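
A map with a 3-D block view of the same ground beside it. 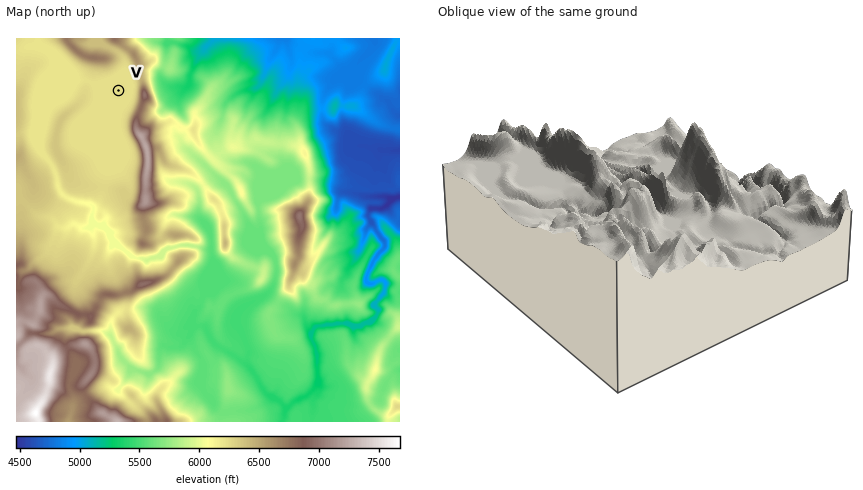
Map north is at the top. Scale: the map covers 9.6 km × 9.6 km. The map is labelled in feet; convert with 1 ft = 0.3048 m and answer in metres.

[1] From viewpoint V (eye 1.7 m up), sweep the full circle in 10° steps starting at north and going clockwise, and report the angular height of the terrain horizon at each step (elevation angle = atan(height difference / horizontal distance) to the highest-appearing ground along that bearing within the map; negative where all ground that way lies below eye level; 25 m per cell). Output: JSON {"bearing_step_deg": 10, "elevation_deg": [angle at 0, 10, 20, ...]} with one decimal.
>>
{"bearing_step_deg": 10, "elevation_deg": [6.6, 5.6, 6.9, 7.5, 7.2, 6.7, 6.5, 7.9, 12.5, 17.7, 19.1, 16.6, 14.6, 13.7, 13.2, 13.6, 10.6, 4.4, 2.2, 2.1, 3.0, 2.1, 0.9, 1.1, 1.2, 1.1, 1.0, 0.9, 0.4, 0.1, 0.7, 4.7, 8.3, 9.3, 8.8, 6.1]}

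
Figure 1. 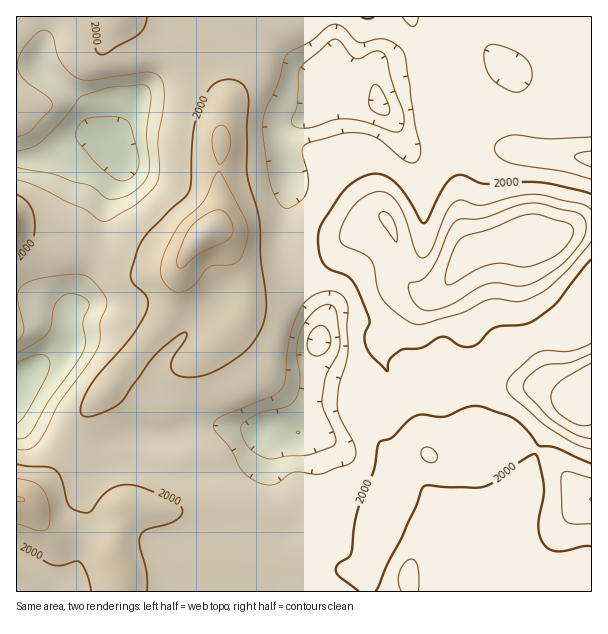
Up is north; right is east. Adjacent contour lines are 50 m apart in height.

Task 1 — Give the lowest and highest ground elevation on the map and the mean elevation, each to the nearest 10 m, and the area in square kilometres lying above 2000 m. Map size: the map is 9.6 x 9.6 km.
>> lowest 1820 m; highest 2170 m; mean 1980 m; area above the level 27.3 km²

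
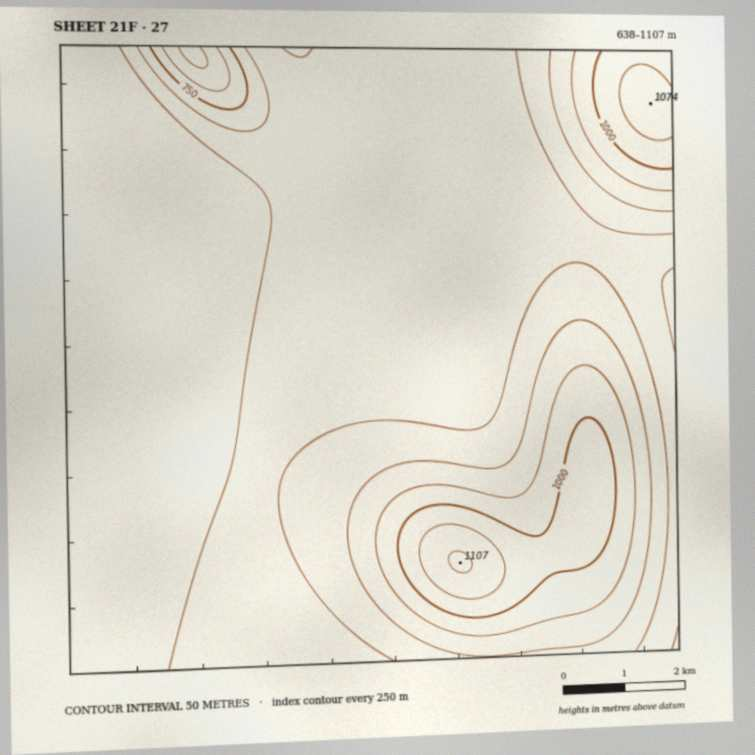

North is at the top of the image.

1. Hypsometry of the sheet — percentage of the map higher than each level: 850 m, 59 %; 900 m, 22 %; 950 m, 15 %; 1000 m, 8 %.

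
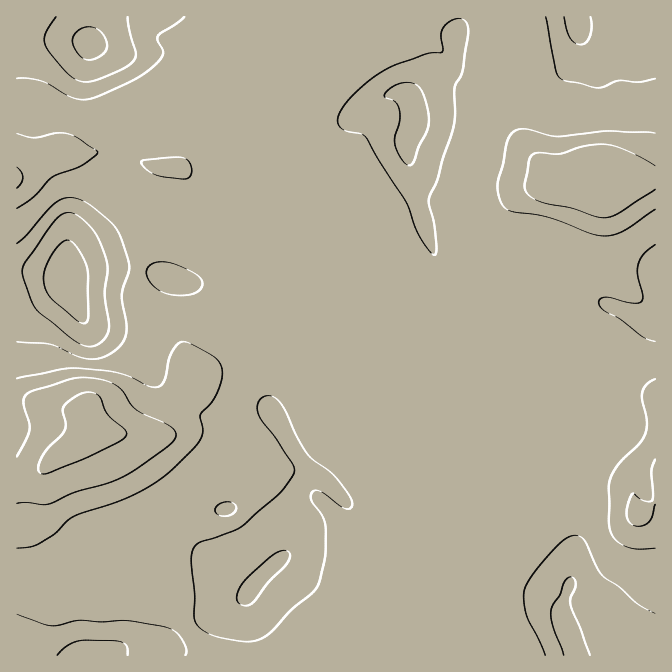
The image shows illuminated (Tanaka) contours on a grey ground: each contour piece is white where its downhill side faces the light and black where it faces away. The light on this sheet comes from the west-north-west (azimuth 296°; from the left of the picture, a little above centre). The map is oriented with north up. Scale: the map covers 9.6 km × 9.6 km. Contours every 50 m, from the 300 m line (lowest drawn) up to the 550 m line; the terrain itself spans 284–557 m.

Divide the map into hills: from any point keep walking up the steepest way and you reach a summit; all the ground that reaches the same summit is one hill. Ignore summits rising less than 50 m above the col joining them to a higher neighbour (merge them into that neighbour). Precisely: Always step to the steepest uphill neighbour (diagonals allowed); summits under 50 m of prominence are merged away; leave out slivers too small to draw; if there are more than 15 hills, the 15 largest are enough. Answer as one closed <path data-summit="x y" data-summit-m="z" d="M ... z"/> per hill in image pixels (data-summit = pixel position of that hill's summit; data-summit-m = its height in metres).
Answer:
<path data-summit="94 428" data-summit-m="557" d="M274 263l-24 0-43 20-28 0-29-12-25-3-37 1-14 4-9 6-5-3-16-3-28-1 0 383 559 1-4-18-10-23 0-7-4-7-15-7-27-3-40-10-11-5-37-25-13-13-20-30-20-20-7 0-22 11-22-21 18-25 10-28 22-23-2-24-8-26 0-9-8-7-17-10-26-25-16-16-11-17z"/><path data-summit="17 178" data-summit-m="507" d="M458 16l-368 0-2 30-13-7-38-1-20-9-1 241 28 3 16 3 5 3 9-6 14-4 37-1 25 3 29 12 28 0 43-20 24 0 11 5 11 17 16 16 26 25 17 10 7 7 15-9 23-3 27-8 4-5 8-18 2-15-5-28-7-15-15-50-8-50 10-19 0-11-3-9 1-13 14-14 22-8 6-6-2-30 5-10z"/><path data-summit="580 175" data-summit-m="543" d="M644 16l-15 0-9 3-41 2 0 17-8 22-9 11-13 5-14-2-4-4-7-15-13-13-4-26-47 0-6 16 2 30-6 6-22 8-15 17 3 30-10 19 0 8 7 23 5 32 18 52 3 16 2 22-7 18 0 9 10 9 16 8 9 8 4 6-2 29 2 5 5 4 24 2 26-7 14-8 22-22 11-7 24-1 15 3 9-23 11-12 5 0 10 7 7 0 0-300-7-2z"/><path data-summit="637 515" data-summit-m="508" d="M434 313l-3 5-7 6-24 7-23 3-9 4-5 5 0 9 8 26 2 24-22 23-10 28-18 25 22 21 22-11 7 0 20 20 20 30 13 13 37 25 11 5 40 10 27 3 15 7 20 55 78 0 1-331-17-9-5 0-11 12-9 23-15-3-24 1-11 7-22 22-14 8-26 7-17 0-12-6-2-5 2-29-4-6-9-8-16-8-10-9z"/>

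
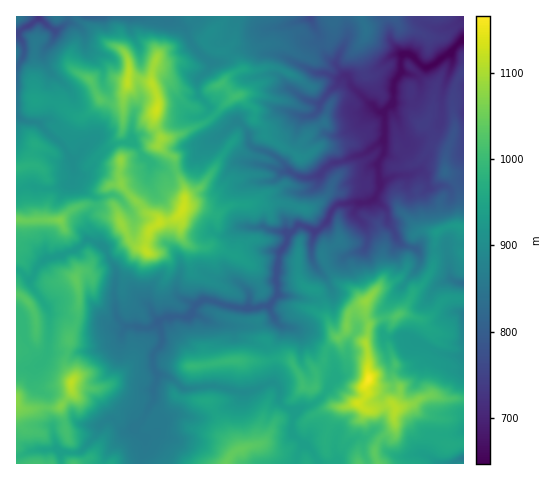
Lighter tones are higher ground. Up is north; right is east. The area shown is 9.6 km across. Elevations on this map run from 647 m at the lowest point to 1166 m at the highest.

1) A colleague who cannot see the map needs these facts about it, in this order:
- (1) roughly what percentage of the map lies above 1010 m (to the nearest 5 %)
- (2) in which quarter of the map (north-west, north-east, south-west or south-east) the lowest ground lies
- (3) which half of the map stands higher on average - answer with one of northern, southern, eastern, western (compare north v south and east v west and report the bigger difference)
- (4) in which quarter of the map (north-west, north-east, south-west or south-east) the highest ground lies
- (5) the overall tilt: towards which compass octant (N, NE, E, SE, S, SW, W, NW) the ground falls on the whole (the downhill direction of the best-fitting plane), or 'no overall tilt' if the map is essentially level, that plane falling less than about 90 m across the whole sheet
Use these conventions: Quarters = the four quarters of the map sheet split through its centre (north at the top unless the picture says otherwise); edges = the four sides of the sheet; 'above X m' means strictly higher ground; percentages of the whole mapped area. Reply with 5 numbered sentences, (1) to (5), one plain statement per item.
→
(1) Ground above 1010 m makes up about 15 % of the sheet.
(2) The lowest point lies in the north-east quarter of the map.
(3) The western half stands higher on average than the eastern half.
(4) The highest point lies in the south-east quarter of the map.
(5) The general tilt is down to the north-east (the land rises towards the south-west).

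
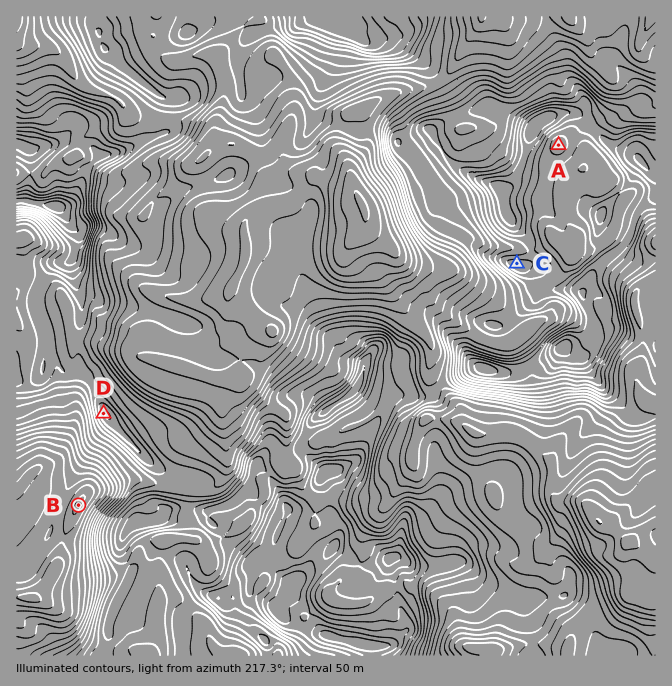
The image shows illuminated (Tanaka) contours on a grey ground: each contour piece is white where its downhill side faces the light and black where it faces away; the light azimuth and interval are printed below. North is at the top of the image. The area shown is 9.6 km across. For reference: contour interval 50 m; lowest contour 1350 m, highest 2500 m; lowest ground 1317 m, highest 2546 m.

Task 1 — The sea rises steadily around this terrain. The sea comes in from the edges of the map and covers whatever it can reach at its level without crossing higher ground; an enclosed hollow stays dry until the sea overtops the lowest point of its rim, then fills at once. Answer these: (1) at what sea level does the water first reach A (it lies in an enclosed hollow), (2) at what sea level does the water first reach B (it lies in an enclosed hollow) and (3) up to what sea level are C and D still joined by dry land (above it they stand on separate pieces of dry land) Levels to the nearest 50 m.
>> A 2250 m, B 1500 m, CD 1900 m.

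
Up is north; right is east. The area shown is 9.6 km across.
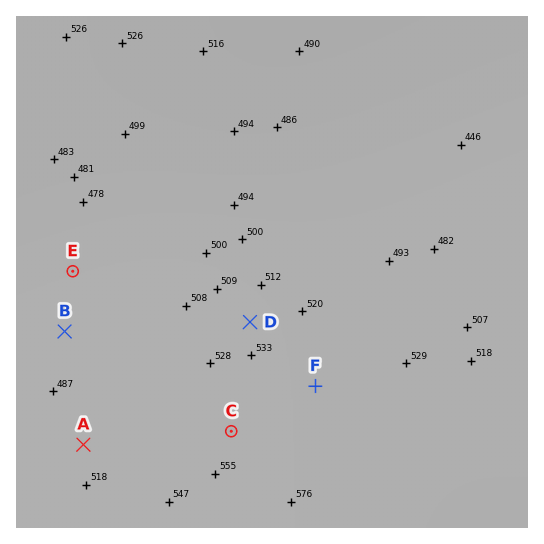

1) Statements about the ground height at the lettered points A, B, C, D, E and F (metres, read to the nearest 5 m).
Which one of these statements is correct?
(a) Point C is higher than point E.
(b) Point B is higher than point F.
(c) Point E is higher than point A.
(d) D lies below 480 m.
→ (a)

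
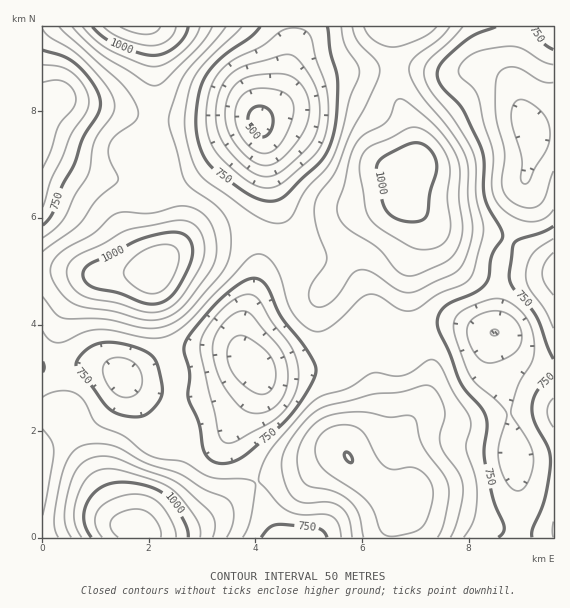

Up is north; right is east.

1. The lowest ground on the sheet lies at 480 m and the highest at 1130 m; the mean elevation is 810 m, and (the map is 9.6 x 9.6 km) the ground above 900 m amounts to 20.3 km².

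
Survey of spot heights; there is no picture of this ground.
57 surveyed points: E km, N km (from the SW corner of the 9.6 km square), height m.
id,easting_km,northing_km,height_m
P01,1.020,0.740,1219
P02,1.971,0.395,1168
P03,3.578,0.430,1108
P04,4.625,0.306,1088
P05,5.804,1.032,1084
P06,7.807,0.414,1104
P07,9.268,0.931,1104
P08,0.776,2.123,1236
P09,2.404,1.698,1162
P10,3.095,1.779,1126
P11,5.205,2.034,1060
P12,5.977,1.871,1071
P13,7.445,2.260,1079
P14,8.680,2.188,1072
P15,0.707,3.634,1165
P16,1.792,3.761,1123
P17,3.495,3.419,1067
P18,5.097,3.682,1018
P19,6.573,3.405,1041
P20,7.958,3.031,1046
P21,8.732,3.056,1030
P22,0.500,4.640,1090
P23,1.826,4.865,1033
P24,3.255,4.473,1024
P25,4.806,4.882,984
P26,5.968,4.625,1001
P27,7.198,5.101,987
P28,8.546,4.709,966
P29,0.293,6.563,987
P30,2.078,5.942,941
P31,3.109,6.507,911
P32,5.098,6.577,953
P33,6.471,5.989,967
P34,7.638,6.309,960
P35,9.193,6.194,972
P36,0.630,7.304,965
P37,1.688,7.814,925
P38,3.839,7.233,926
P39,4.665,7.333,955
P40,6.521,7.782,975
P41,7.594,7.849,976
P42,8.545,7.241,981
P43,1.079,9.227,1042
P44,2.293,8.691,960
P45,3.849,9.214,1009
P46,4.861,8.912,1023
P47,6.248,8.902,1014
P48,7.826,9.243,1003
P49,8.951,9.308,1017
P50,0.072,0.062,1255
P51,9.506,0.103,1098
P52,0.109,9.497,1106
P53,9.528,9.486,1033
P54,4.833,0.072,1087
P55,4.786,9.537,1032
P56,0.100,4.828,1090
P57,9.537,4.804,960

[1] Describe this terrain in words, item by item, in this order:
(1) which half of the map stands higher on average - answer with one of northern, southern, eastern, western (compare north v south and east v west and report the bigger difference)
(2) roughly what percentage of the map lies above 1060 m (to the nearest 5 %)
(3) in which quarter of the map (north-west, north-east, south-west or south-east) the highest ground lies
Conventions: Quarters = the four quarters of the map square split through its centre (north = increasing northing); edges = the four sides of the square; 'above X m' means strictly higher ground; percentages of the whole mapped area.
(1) Taken as a whole, the southern half is higher than the northern.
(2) Ground above 1060 m makes up about 35 % of the sheet.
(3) The highest ground is in the south-west quarter.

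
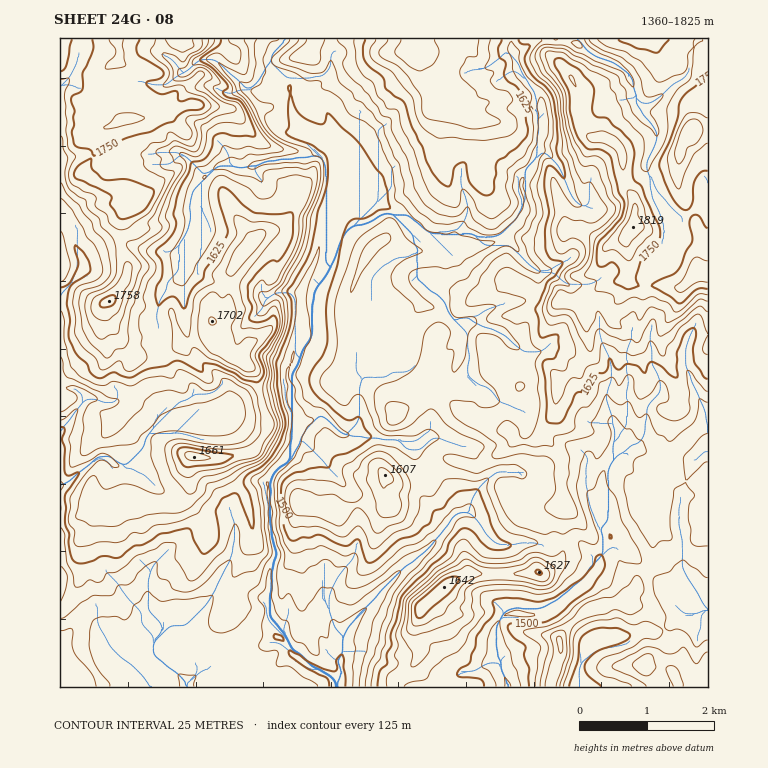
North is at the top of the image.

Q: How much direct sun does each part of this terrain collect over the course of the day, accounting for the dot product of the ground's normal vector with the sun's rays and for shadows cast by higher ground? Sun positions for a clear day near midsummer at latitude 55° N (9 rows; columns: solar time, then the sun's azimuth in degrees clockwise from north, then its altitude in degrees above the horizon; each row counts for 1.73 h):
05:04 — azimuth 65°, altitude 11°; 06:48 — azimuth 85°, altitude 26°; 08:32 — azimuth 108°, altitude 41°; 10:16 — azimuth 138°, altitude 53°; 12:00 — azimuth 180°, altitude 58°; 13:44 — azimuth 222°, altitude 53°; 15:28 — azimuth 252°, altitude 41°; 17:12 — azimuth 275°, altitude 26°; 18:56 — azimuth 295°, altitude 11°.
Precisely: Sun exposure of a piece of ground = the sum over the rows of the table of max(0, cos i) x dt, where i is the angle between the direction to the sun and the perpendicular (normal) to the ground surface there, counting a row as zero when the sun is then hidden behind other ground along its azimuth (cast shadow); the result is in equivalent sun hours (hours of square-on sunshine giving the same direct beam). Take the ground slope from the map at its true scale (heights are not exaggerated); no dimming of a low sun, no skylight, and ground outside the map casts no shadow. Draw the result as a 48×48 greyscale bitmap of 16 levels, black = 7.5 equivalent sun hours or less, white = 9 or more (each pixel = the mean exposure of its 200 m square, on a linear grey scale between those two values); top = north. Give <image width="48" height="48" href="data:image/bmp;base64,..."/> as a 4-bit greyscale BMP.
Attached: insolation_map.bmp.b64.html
<image width="48" height="48" href="data:image/bmp;base64,Qk32BAAAAAAAAHYAAAAoAAAAMAAAADAAAAABAAQAAAAAAIAEAAATCwAAEwsAABAAAAAAAAAAAAAAABEREQAiIiIAMzMzAERERABVVVUAZmZmAHd3dwCIiIgAmZmZAKqqqgC7u7sAzMzMAN3d3QDu7u4A////ALzLvMzMzMzMy6nKmb3cupqrqKqc3c3MvMzLzMzMzMzMqKzKl5vMzMq8uaqau7y6u8y7zMzMzMy6rMy6mJzM3czLqZmYdmeZqcy8zMzMzMzKvMyqmJzd3Lu8zKirupiqmtzMzMzMzMzLzMzLmWfd3cypYxfc3dzLu8zN3MzMy8zLzMzduHW8zKvLu4Wc3dy7y63dzM3d28yqzMzN2nEbzKrN3dk0iru8zKzd3MzN3MzJzMzM3JIAnNzMzMypmrrMzLzd3MzMzM3Ivc3b3cgwBZiImpzMq5vMzL3d3dzMzMzZfd3cvcykRUREQ4vMu7zMza3d3d3MzMzErd3dvc3aeIq7mrvNu8zczbzd3d3cy8uyrd3dzd3Nl5vN3d3avMzLzIzM3d3dy8yhjd3czNzMyqu8zN25zMy8y5vLzMzNzMyTnMurzMq9zcvMu7uLy8vMzHm7u7zNzNx0eZqavMvMzdu8u7qsy7vMzMabq7vNzdy3Bomru6i83dyavMy8zLzMzKyazMq93Ny7MZqoiGm8zLzd3My8y7vMy6vd3MuDATeqw3upZXq7qbq93cvMy7vMzKu93MpleZiLpmurqs3czd3MvM3dvMzNzMrMzMy8zMqZZ3rNu8zdzcu7uty7vMzd3NmqvM3MzMq2OLzdy7vNzLuryrzMzczMvKq8zM3d3cu2ZZzcy7u8uqvMyrzczM28vMzd3d3c2bzIdpvMyqq8u8zMurzb3LzMrLzNzd3dusyUc3m8y7q8y7zLuqvNzdzbvLzM27zdzct5tWm8zMu8y7y7uZvMvd3LvLzN27u7zLq7p1q8zMy8y6urzMvL3dzMuprNuru6vLlph2u8zMy6q5rNu9vMzMzMurrNy6u5q7t2WJu8zMy6vduru9zMzczN2amLu5mZm7l1SJusy7vMy83Lp4vMzd3d27UyrLqZebq8q2ubzLvMy6vMyEab3dzMzcmXm8u7mszMvIiqzMu6qqm7eEacy8uprKvLqHm7qJzMy7apzMy6qpiYrMc43MzLmZzLury7uXrMyreqrMyqu7lou723vczMq7zM3czKu5mbypiribm93d3KiazHOcy8y7zL3cmZm7p3qpmLqIrN3c3cd4qXMZesu8zMzMu6i7maq6pruqzN3L3MiqqpqJi8zM3My7u7e6qqu7qKvKvM28y4m7nLvInMvK3Luqq8h3ebuqiczLu8zMy6mJnLu5u8vHm8u6mJyoqnVFe8zLu8zMzMlkvMu6qszLzMzLubzL3cuofMzLy8zMzdlpvNy6pZzKzd3dzMq83BBZzMy8zM3d3dpInMuJp1zJu83d3JvM00rNzNzLvN3d3cdHm5mZm2eazLu7zNzMYrzMzMzNu8zMuqVIjLupu6iau7u7qnQQBqvMzMzNy8zLu7WJjMuqypu7vMy7o3mVnMzMzNy8zMu7uWPLu7uazai8u83MmFIFy7zN28zczczLu1vMqGV8zdu8u7yoe7V6ubm9u6vNzMzMupmpQlrN3Lu8zMy8zMu6m8lqzLqaurzMu7swOM3d3Myw=="/>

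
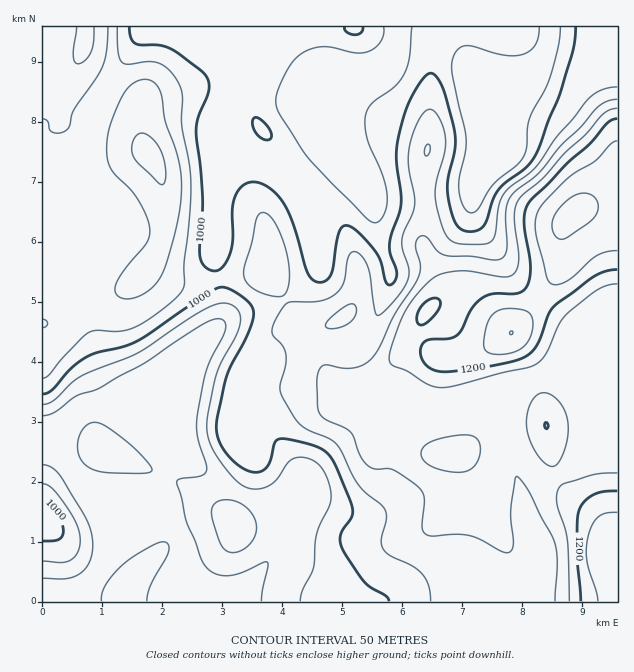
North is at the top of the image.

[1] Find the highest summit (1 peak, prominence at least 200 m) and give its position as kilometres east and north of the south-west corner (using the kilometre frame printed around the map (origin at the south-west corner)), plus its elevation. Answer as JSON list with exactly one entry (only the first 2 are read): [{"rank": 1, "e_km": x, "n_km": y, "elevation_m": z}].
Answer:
[{"rank": 1, "e_km": 8.84, "n_km": 6.46, "elevation_m": 1315}]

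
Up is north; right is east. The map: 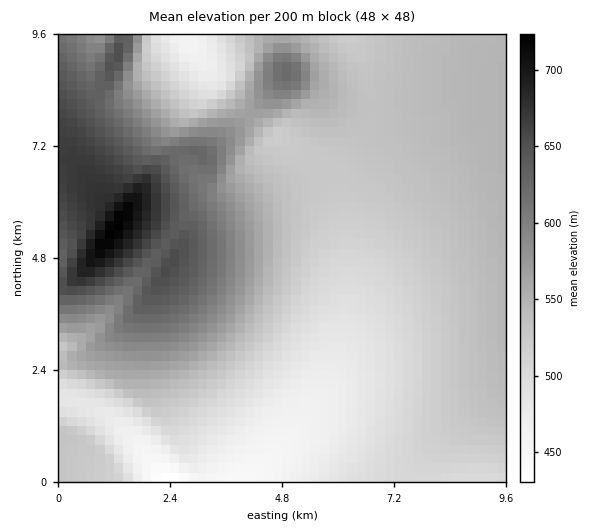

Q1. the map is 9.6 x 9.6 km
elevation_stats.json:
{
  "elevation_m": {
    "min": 425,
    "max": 725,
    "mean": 545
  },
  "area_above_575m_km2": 22.6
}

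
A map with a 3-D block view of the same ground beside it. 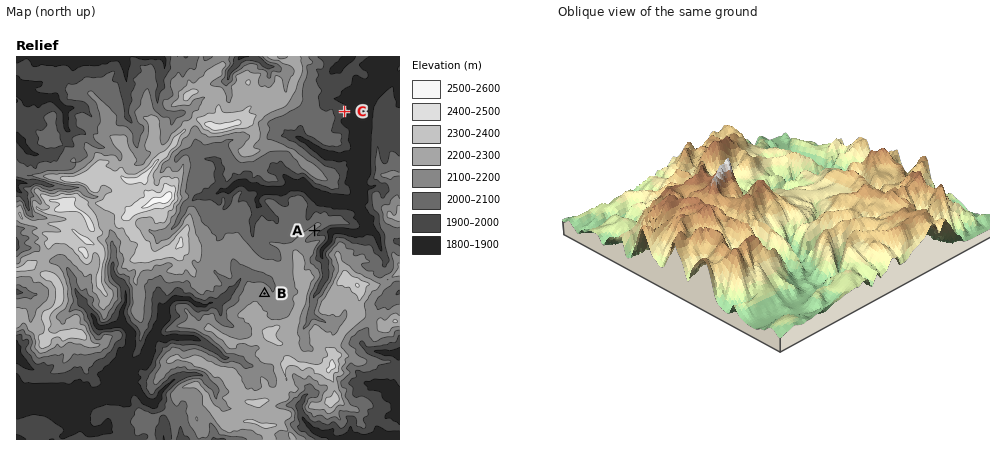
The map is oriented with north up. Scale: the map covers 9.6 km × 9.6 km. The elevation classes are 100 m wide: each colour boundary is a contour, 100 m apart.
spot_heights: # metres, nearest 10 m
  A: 2100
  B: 2130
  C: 1930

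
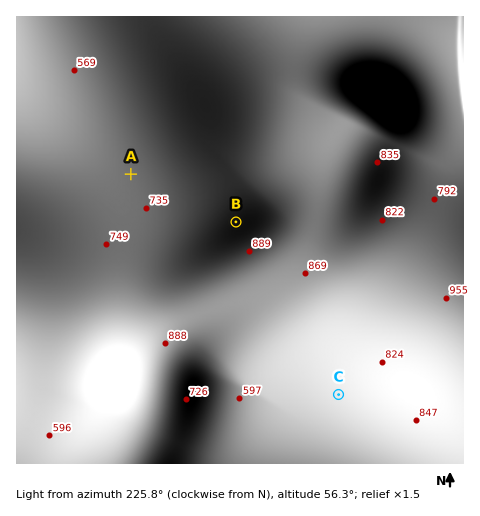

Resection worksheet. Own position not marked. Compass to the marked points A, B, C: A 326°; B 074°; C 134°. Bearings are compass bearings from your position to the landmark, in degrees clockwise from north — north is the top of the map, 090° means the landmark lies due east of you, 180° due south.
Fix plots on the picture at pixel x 176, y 239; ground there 780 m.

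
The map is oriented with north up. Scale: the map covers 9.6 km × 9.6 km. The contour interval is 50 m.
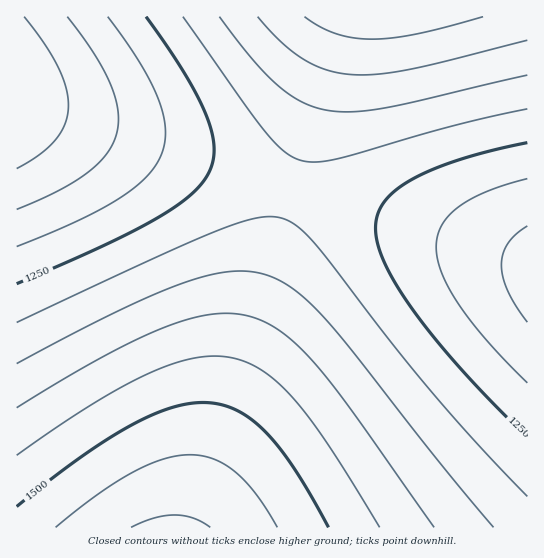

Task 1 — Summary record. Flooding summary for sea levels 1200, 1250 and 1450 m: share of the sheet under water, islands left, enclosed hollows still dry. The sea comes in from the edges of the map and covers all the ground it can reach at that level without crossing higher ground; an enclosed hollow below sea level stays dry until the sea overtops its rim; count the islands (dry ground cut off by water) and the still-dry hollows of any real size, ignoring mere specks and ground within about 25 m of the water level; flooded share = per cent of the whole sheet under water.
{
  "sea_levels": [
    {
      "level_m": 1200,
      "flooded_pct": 15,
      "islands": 0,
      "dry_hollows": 0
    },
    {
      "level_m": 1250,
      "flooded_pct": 26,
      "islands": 0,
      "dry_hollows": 0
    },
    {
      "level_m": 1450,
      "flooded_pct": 82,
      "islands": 0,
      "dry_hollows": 0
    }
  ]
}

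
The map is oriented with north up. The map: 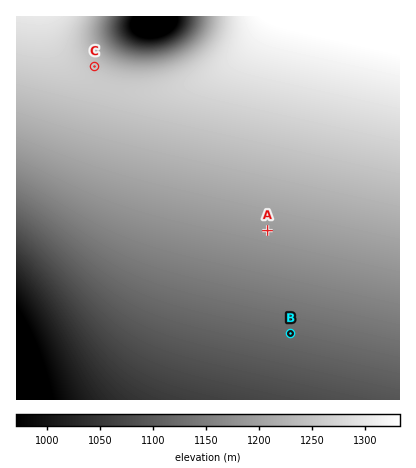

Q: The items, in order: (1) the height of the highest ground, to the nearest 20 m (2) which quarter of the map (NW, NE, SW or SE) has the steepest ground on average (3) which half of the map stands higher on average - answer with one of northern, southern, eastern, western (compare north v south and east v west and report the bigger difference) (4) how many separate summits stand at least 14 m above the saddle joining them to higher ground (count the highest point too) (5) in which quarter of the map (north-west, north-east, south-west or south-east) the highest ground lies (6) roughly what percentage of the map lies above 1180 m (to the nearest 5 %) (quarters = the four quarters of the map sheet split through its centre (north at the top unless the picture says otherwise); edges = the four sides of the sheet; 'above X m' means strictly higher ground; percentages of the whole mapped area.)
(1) The highest ground is at about 1360 m.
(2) The steepest ground, on average, is in the north-west quarter.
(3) Taken as a whole, the northern half is higher than the southern.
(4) Counting only tops that stand 14 m proud, the map has 2 summits.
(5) The highest point lies in the north-east quarter of the map.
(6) Ground above 1180 m makes up about 50 % of the sheet.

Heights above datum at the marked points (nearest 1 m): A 1189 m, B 1122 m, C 1250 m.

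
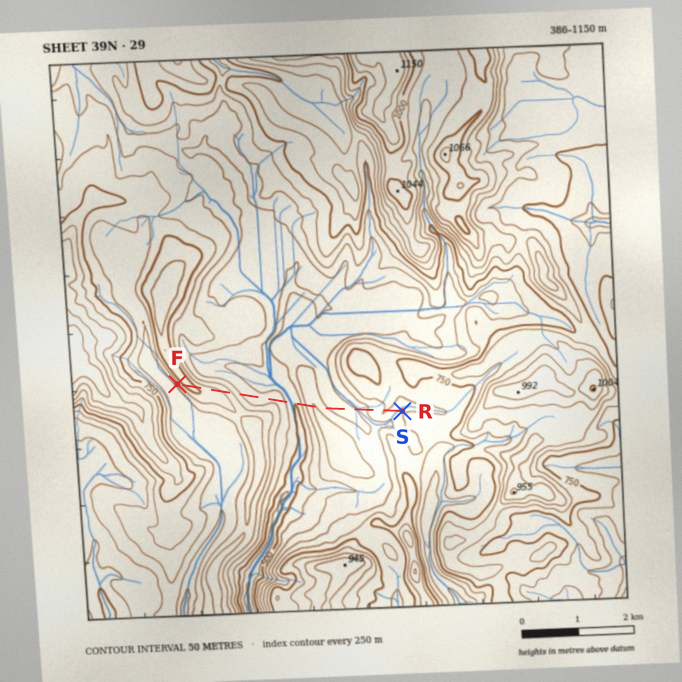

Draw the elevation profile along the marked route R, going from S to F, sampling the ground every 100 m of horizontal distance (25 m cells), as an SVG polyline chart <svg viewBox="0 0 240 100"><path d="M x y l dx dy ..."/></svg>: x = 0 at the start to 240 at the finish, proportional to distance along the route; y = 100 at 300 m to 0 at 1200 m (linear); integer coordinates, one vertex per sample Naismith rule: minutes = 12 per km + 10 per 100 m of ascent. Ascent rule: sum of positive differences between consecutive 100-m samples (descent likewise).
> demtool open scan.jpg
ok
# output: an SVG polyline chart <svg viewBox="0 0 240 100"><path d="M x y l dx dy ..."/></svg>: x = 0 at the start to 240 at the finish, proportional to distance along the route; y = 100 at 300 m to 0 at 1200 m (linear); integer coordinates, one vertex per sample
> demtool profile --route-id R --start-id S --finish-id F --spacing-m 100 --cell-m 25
<svg viewBox="0 0 240 100"><path d="M0 58l6 2 6-2 6-3 6 2 6 2 6 2 6 3 6 3 6 1 6 1 6 0 6-1 6-1 6-3 6-2 6-1 6 5 6 8 7 4 6-3 6-4 6-2 6-1 6 2 6 1 6 0 6-1 6-2 6-3 6-4 6-3 6-3 6-1 6 0 6-1 6-2 6-2 6-1 6 4 5 6"/></svg>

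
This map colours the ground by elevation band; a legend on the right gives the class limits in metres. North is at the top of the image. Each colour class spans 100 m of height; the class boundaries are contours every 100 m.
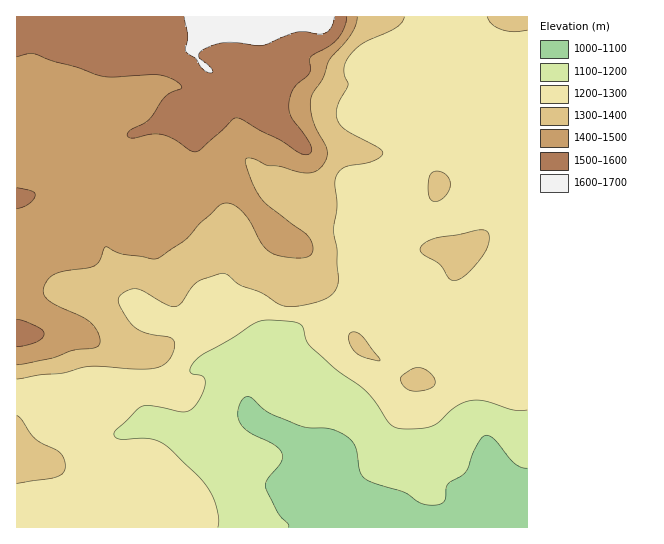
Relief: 1060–1700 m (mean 1310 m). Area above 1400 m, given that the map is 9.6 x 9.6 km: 25.7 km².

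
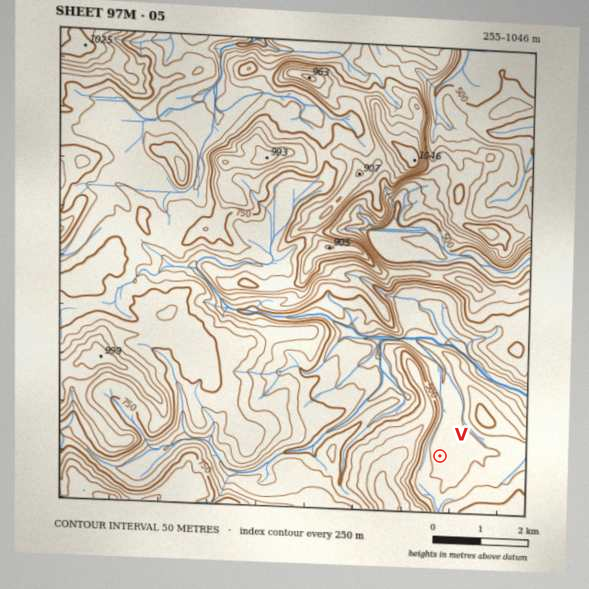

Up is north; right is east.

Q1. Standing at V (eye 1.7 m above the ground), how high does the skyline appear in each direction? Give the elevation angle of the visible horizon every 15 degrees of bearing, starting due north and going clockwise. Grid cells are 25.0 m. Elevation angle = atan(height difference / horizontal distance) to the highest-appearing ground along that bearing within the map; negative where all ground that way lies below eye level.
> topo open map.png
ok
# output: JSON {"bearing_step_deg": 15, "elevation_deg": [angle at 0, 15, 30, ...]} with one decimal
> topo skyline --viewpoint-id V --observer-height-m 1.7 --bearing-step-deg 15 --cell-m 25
{"bearing_step_deg": 15, "elevation_deg": [3.3, 4.6, 3.9, 6.4, 4.8, 2.2, 1.4, 2.9, 4.2, 5.1, 5.8, 4.9, 2.0, 9.4, 12.2, 14.1, 14.2, 18.7, 22.1, 21.9, 20.4, 19.3, 17.0, 12.8]}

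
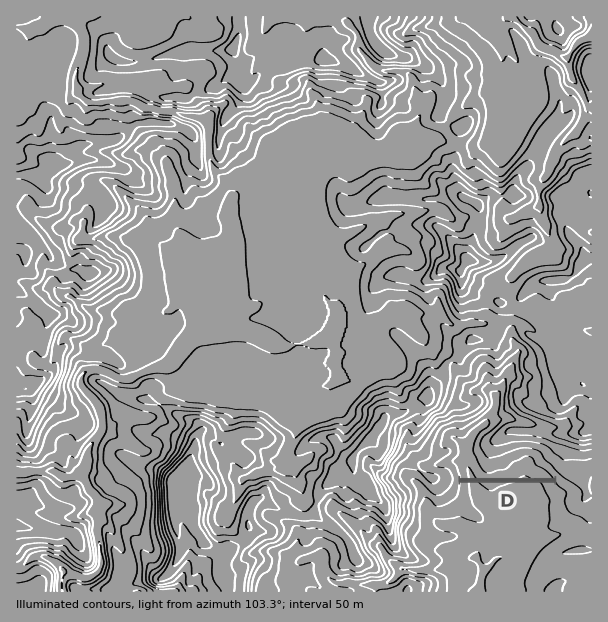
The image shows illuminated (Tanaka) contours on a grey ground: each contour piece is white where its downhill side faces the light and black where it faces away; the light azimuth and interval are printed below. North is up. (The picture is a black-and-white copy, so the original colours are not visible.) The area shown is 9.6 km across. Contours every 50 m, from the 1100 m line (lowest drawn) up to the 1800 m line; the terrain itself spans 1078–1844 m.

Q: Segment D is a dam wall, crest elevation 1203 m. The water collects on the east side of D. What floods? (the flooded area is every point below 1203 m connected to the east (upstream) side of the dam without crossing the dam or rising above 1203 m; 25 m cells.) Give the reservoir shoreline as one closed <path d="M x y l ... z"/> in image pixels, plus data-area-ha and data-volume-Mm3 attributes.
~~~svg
<path d="M488 418l-5 2-6 6-7 4-6 8-5 0-6-4-3 3 1 3 6 4 1 5 0 4-7 8 5 4 5 13 92-1-10-9-4-2-4-4-1-4-4-2-6 0-3 2-9 4-2 3-6 4-7 0-5 3-6 0-8-10 0-3-4-7 0-6 4-11 12-10 0-5-2-2z" data-area-ha="56" data-volume-Mm3="13.22"/>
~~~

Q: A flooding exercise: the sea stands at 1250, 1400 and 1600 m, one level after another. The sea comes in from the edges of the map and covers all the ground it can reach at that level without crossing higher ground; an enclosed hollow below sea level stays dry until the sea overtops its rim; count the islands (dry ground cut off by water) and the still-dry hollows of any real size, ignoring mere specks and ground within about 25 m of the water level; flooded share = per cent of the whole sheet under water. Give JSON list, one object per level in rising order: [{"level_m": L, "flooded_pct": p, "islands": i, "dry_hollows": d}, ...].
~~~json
[{"level_m": 1250, "flooded_pct": 9, "islands": 0, "dry_hollows": 0}, {"level_m": 1400, "flooded_pct": 42, "islands": 0, "dry_hollows": 0}, {"level_m": 1600, "flooded_pct": 77, "islands": 2, "dry_hollows": 0}]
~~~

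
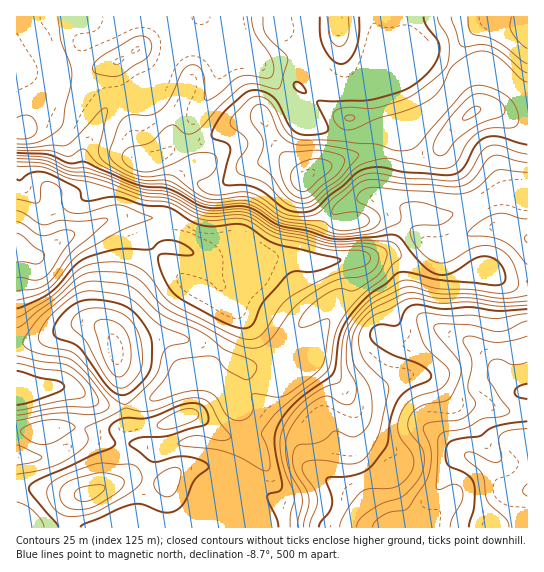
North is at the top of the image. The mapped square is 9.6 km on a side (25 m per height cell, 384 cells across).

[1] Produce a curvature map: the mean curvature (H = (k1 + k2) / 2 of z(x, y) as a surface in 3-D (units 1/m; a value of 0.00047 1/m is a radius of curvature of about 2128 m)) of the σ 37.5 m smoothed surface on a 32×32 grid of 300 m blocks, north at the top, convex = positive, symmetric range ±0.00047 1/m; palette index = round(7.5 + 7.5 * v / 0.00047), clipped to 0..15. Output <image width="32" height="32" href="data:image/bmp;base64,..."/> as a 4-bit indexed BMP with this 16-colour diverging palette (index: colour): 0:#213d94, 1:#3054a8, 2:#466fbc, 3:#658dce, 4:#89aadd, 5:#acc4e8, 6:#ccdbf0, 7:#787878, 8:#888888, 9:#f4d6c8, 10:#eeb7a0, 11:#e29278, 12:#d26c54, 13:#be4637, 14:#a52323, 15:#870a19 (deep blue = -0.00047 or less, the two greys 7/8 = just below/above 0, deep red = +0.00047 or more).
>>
<image width="32" height="32" href="data:image/bmp;base64,Qk12AgAAAAAAAHYAAAAoAAAAIAAAACAAAAABAAQAAAAAAAACAAATCwAAEwsAABAAAAAAAAAAlD0hAKhUMAC8b0YAzo1lAN2qiQDoxKwA8NvMAHh4eACIiIgAyNb0AKC37gB4kuIAVGzSADdGvgAjI6UAGQqHAENkI2dmd3d3VtmZu3Zol3Zovvk0aWd3d4N2d2mbdHmYu73f2I11d4k0mpl0WqNKmYeJmpp9uImTLuuHpzTHincRA2doNZl2Un6HVIhDrdZnnpRWdUIBaISsZ3VoeLuW3N/8u/3v+7VnfYmGWcuFeXYmiDAxFv9WaEvaZmerhVQ0USEF5xMjV4cxvUZ2d2iYrSUyXfyUd3aGdQZnl0M0qneJdZzKhFV8uXdgrId3dnuXvLeLuXjNylenca2ql4q5iWvLq8p6y2M1m3F/6Frrp2lqzMuoh2M1V3rHCenPqszNU4yXeXQ1d2Z2rXKpyFeEAXEruJl0Z4d2dki1SIEAIxdzOaiHZnmHd2dAARkkpkU5RSV4d4mpd3QgAAABfdx0a0pRJomYUiIAVJ//16lpzMpsinESEAQwCP6lr8lmVViVmVu4IjBv/Yuu8gEjM0RFZqMBADrJ/+2Xn/uANWVphWUAX43/+mQ72ZvP93vb3ZRWqsxsypunRXi63M7qmspzWf6qRpdperdZshEQRmTLZIqYiHSqeXOcr4En/oZWT+m3eZaFZlekSc80mned2DTuxHimh3ZluTWnTpRFQ02kZTVntommdatWUWpGhndTxnc4eaV5u4Zmd2OHWKZ3dVsgTIqFZmumd3dYx1vWZ3VKybqYd5dmZ4l3asdLxXl3maqY"/>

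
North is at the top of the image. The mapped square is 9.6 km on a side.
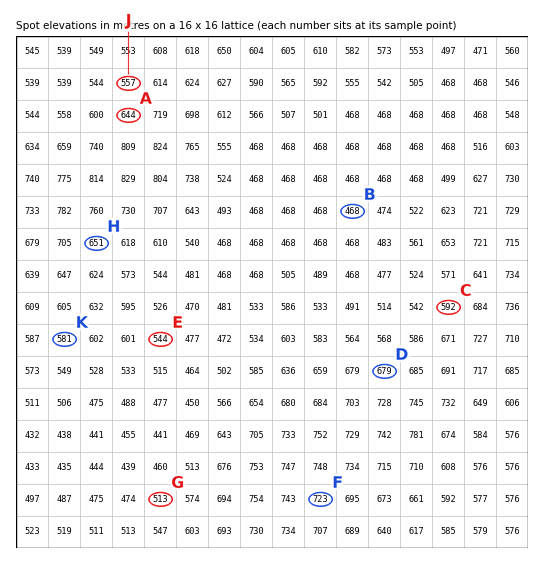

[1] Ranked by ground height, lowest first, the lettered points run B C A D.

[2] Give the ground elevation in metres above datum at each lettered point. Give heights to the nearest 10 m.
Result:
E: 540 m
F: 720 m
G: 510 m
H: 650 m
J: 560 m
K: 580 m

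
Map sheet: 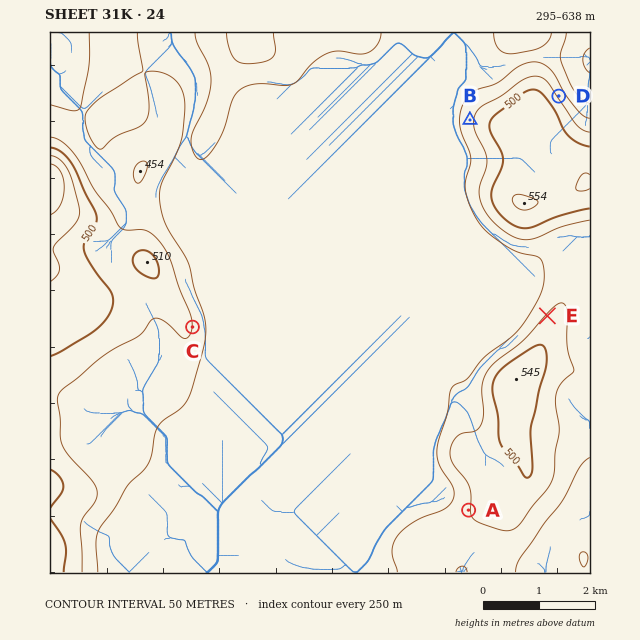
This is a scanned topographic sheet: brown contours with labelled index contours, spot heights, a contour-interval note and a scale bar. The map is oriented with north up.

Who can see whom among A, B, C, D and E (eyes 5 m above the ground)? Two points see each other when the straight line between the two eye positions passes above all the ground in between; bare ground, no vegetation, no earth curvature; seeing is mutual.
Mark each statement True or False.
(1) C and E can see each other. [True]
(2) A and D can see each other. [False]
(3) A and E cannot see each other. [True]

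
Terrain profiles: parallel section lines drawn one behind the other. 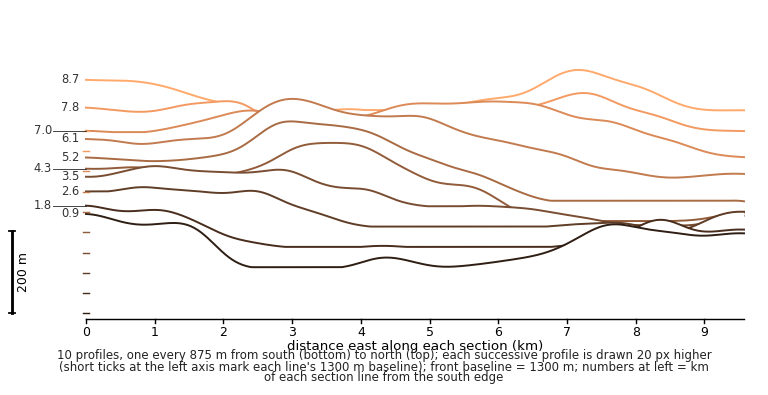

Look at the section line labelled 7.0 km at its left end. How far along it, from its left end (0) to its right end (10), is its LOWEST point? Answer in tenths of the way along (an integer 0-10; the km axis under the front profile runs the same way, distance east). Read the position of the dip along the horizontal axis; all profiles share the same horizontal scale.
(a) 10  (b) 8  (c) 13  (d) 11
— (a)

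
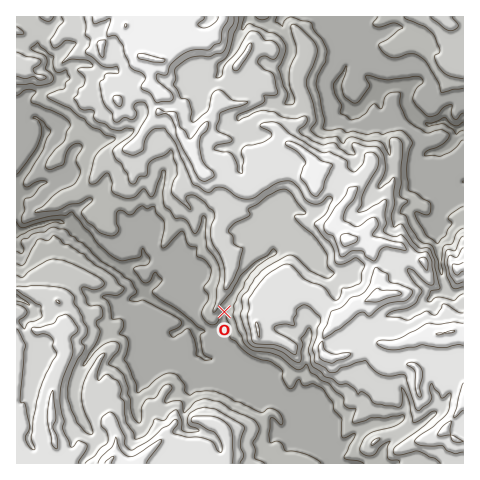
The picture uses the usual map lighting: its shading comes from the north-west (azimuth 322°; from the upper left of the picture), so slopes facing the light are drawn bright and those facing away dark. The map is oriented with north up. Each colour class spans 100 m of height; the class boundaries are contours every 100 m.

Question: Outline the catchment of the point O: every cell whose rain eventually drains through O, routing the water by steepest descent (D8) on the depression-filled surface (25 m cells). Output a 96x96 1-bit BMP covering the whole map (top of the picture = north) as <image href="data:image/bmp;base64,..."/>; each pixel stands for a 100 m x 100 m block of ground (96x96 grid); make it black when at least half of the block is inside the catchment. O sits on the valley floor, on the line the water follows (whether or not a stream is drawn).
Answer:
<image width="96" height="96" href="data:image/bmp;base64,Qk2+BAAAAAAAAD4AAAAoAAAAYAAAAGAAAAABAAEAAAAAAIAEAAATCwAAEwsAAAIAAAAAAAAA////AAAAAAAAAAAAAAAAAAAAAAAAAAAAAAAAAAAAAAAAAAAAAAAAAAAAAAAAAAAAAAAAAAAAAAAAAAAAAAAAAAAAAAAAAAAAAAAAAAAAAAAAAAAAAAAAAAAAAAAAAAAAAAAAAAAAAAAAAAAAAAAAAAAAAAAAAAAAAAAAAAAAAAAAAAAAAAAAAAAAAAAAAAAAAAAAAAAAAAAAAAAAAAAAAAAAAAAAAAAAAAAAAAAAAAAAAAAAAAAAAAAAAAAAAAAAAAAAAAAAAAAAAAAAAAAAAAAAAAAAAAAAAAAAAAAAAAAAAAAAAAAAAAAAAAAAAAAAAAAAAAAAAAAAAAAAAAAAAAAAAAAAAAAAAAAAAAAAAAAAAAAAAAAAAAAAAAAAAAAAAAAAAAAAAAAAAAAAAAAAAAAAAAAAAAAAAAAAAAAAAAAAAAAAAAAAAAAAAAAAAAAAAAAAAAAAAAAAAAAAAAAAAAAAAAAAAAAAAAAAAAAAAAAAAAAAAAAAAAAAAAAAAAAAAAAAAAAAAAAAAAAAAADwAA4AAAAAAAAAAA/wAB8AAAAAAAAAAB/wAD/AAAAAAAAAAA/wAD/wAAAAAAAAAA/4AH/8AAAAAAAAAAf8Af/8AAAAAAAAAAf+B//8AAAAAAAAAAP/D//8AAAAAAAAAAP////8AAAAAAAAAAP////4AAAAAAAAAAP////4AAAAAAAAAAf////4AAAAAAAAAAf////4AAAAAAAAAA/////wAAAAAAAAAA/////4AAAAAAAAAB/////AAAAAAAAAAB////4AAAAAAAAAAB////wAAAAAAAAAAB////gAAAAAAAAAAB////AAAAAAAAAAAA////AAAAAAAAAAAAf///gAAAAAAAAAAA////gAAAAAAAAAAA////wAAAAAAAAAAB////4AAAAAAAAAAB////8AAAAAAAAAAD8f//8AAAAAAAAAAH4H//4AAAAAAAAAAHwD//wAAAAAAAAAAOAB/vgAAAAAAAAAAAAAAOAAAAAAAAAAAAAAAAAAAAAAAAAAAAAAAAAAAAAAAAAAAAAAAAAAAAAAAAAAAAAAAAAAAAAAAAAAAAAAAAAAAAAAAAAAAAAAAAAAAAAAAAAAAAAAAAAAAAAAAAAAAAAAAAAAAAAAAAAAAAAAAAAAAAAAAAAAAAAAAAAAAAAAAAAAAAAAAAAAAAAAAAAAAAAAAAAAAAAAAAAAAAAAAAAAAAAAAAAAAAAAAAAAAAAAAAAAAAAAAAAAAAAAAAAAAAAAAAAAAAAAAAAAAAAAAAAAAAAAAAAAAAAAAAAAAAAAAAAAAAAAAAAAAAAAAAAAAAAAAAAAAAAAAAAAAAAAAAAAAAAAAAAAAAAAAAAAAAAAAAAAAAAAAAAAAAAAAAAAAAAAAAAAAAAAAAAAAAAAAAAAAAAAAAAAAAAAAAAAAAAAAAAAAAAAAAAAAAAAAAAAAAAAAAAAAAAAAAAAAAAAAAAAAAAAAAAAAAAAAAAAAAAAAAAAAAAAAAAAAAAAAAAAAAAAAAAAAAAAAAAAAAAAAAAAAAA="/>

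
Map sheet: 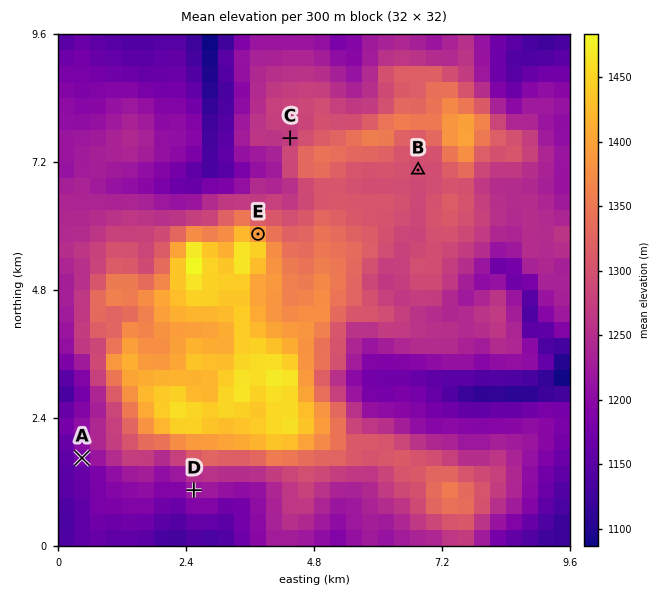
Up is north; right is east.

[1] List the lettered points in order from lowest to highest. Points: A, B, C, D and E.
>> A D C B E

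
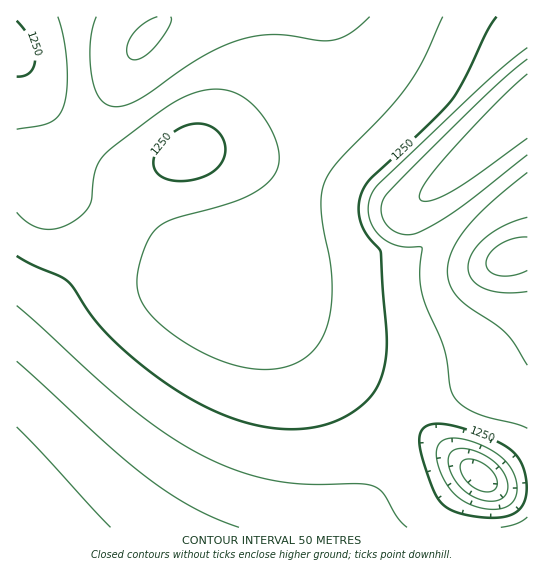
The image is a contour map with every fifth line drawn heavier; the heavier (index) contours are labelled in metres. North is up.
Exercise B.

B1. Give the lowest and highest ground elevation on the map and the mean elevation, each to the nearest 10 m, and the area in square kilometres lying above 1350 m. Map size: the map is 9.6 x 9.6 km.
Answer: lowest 1060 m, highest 1490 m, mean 1250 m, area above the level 12.9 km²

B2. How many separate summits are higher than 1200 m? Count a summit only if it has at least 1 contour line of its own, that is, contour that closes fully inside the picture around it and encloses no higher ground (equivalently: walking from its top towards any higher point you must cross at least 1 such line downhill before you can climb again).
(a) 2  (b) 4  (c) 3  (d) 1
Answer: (d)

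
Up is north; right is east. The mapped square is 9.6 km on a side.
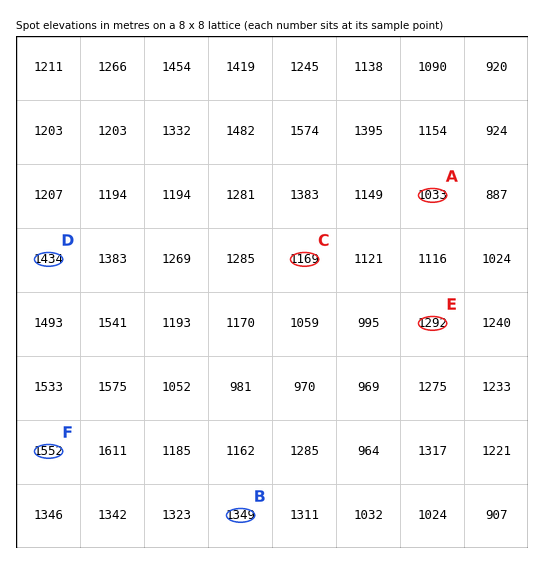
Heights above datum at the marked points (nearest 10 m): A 1030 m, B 1350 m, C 1170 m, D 1430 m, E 1290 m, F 1550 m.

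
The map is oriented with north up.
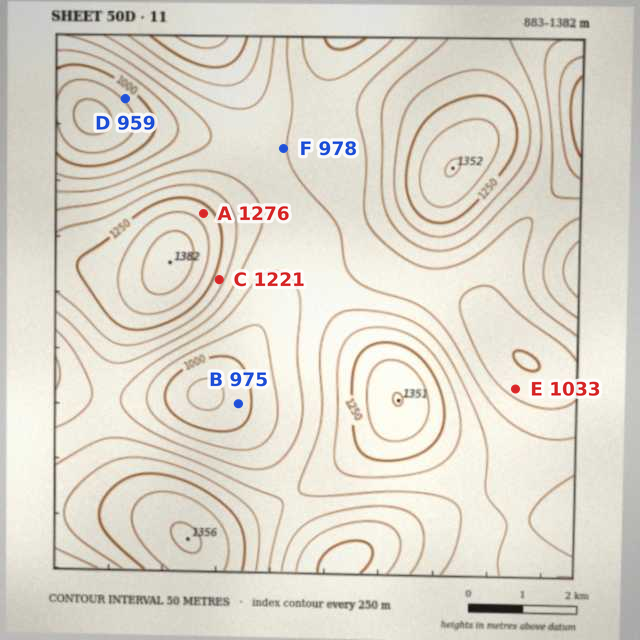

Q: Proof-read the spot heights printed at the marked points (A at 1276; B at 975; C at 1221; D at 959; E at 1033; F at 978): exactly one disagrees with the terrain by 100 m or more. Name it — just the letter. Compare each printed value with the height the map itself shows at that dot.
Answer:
F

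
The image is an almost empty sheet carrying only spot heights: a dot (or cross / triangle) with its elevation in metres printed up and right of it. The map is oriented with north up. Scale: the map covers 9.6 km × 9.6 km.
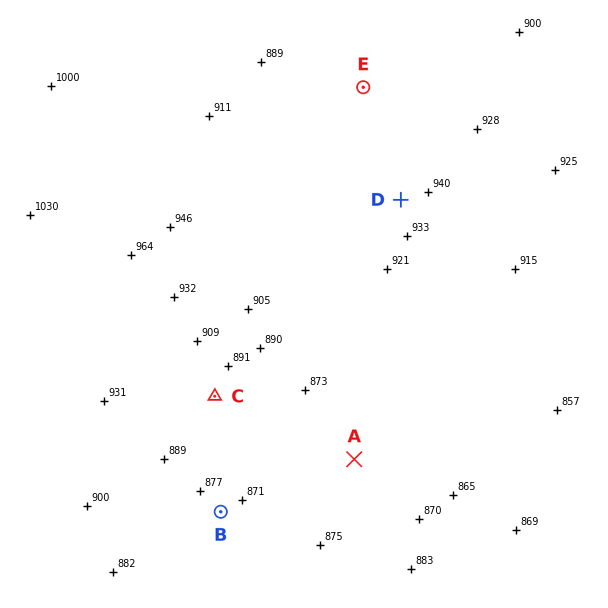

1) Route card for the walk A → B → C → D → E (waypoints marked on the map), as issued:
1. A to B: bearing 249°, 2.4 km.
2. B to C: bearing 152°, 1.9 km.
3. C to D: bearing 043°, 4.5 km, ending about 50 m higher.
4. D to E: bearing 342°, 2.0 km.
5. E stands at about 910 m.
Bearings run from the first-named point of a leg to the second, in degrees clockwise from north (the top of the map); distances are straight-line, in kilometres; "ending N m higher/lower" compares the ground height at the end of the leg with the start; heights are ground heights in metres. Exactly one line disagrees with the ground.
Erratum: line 2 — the bearing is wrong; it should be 357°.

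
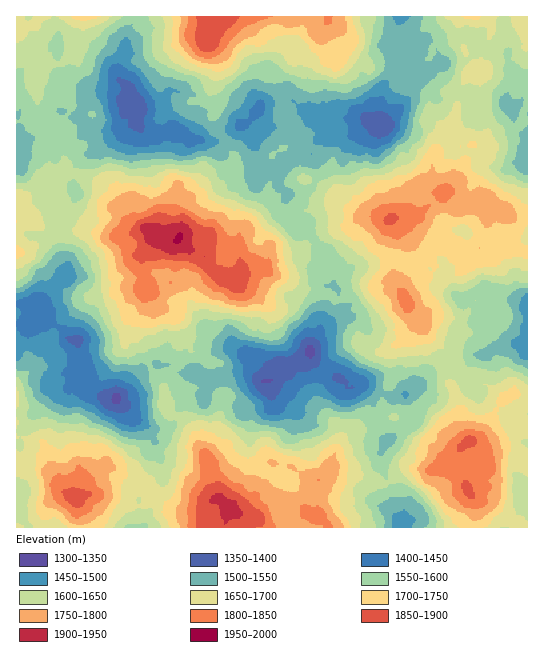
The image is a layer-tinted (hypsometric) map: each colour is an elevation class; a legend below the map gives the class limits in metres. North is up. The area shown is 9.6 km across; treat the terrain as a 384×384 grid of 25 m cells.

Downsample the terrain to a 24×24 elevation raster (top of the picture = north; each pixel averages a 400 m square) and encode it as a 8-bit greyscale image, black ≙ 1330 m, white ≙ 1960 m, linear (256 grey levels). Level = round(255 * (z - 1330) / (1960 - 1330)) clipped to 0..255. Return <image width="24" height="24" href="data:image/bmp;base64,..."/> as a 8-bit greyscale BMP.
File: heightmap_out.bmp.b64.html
<image width="24" height="24" href="data:image/bmp;base64,Qk12BgAAAAAAADYEAAAoAAAAGAAAABgAAAABAAgAAAAAAEACAAATCwAAEwsAAAABAAAAAAAAAAAAAAEBAQACAgIAAwMDAAQEBAAFBQUABgYGAAcHBwAICAgACQkJAAoKCgALCwsADAwMAA0NDQAODg4ADw8PABAQEAAREREAEhISABMTEwAUFBQAFRUVABYWFgAXFxcAGBgYABkZGQAaGhoAGxsbABwcHAAdHR0AHh4eAB8fHwAgICAAISEhACIiIgAjIyMAJCQkACUlJQAmJiYAJycnACgoKAApKSkAKioqACsrKwAsLCwALS0tAC4uLgAvLy8AMDAwADExMQAyMjIAMzMzADQ0NAA1NTUANjY2ADc3NwA4ODgAOTk5ADo6OgA7OzsAPDw8AD09PQA+Pj4APz8/AEBAQABBQUEAQkJCAENDQwBEREQARUVFAEZGRgBHR0cASEhIAElJSQBKSkoAS0tLAExMTABNTU0ATk5OAE9PTwBQUFAAUVFRAFJSUgBTU1MAVFRUAFVVVQBWVlYAV1dXAFhYWABZWVkAWlpaAFtbWwBcXFwAXV1dAF5eXgBfX18AYGBgAGFhYQBiYmIAY2NjAGRkZABlZWUAZmZmAGdnZwBoaGgAaWlpAGpqagBra2sAbGxsAG1tbQBubm4Ab29vAHBwcABxcXEAcnJyAHNzcwB0dHQAdXV1AHZ2dgB3d3cAeHh4AHl5eQB6enoAe3t7AHx8fAB9fX0Afn5+AH9/fwCAgIAAgYGBAIKCggCDg4MAhISEAIWFhQCGhoYAh4eHAIiIiACJiYkAioqKAIuLiwCMjIwAjY2NAI6OjgCPj48AkJCQAJGRkQCSkpIAk5OTAJSUlACVlZUAlpaWAJeXlwCYmJgAmZmZAJqamgCbm5sAnJycAJ2dnQCenp4An5+fAKCgoAChoaEAoqKiAKOjowCkpKQApaWlAKampgCnp6cAqKioAKmpqQCqqqoAq6urAKysrACtra0Arq6uAK+vrwCwsLAAsbGxALKysgCzs7MAtLS0ALW1tQC2trYAt7e3ALi4uAC5ubkAurq6ALu7uwC8vLwAvb29AL6+vgC/v78AwMDAAMHBwQDCwsIAw8PDAMTExADFxcUAxsbGAMfHxwDIyMgAycnJAMrKygDLy8sAzMzMAM3NzQDOzs4Az8/PANDQ0ADR0dEA0tLSANPT0wDU1NQA1dXVANbW1gDX19cA2NjYANnZ2QDa2toA29vbANzc3ADd3d0A3t7eAN/f3wDg4OAA4eHhAOLi4gDj4+MA5OTkAOXl5QDm5uYA5+fnAOjo6ADp6ekA6urqAOvr6wDs7OwA7e3tAO7u7gDv7+8A8PDwAPHx8QDy8vIA8/PzAPT09AD19fUA9vb2APf39wD4+PgA+fn5APr6+gD7+/sA/Pz8AP39/QD+/v4A////AIKYsbKSd4Ko0uXj0rK+vZZ0TURonK2XhICy1M2piIqfzeTVvbC0ro1uXl+Rvc2xfIiywr6ojnyNusewqaKstZh5cJC7yMq2hYmeoKWbeWaAtLKUm5OKnJFsYoqzzMu3jYCFgHpfRlV0lpB3bl9acnxpXW2buMKniXFdT0AeJVtvaGpTOzJEWlVfY112l5OUimZALycaLl9lV1tGGR0zMiE4WU1lgnyJkFJCLCxIUltdWFc1GRAZIzFRbGxteG1qZD08JTJrfG9uaE82PDkUKl12jZSMd2FVRCgtM0d7l5aNc2Vmd2s+Nldsja6lgGtmSyssT22Pr7iikp6vpYhmVFp8pr6hdmhhS1dCRmmavMC3tdLbvpp2XGaQsayUhHdwa4RcTHGjy9DS2tPQw511YW+Hnp6Zm6GYj4h3c4+50+324s+/qYtqcoyht7agnZ+hmot7eI6wydvdyLamiWVkf5250MWwpKiwpYV5b4Olr6y1pYhzZFpngZKntbe9vLCrlmV2cXiJgoSViG5eUldnaXGAjaCusZyDaFRpZ1pSR0tLTlRUTlVNT0lDV3mblZOAV1hkX1M1IigrNUk5Pk1LOzIeI1eDjYd7XWJkWVQtFy5CU1o9M0xAPDIfI0l0gXVnWGtoXEooGz1LYW9UR1BZWVpFP09kdn1qXnFyalkxOVpxi5l6ZW98joltU09UaYh6anpwdGpMSXGaysqfjYiQpKF0UU1YcH16eIZ8gIZpWnKh0trGsqmtuad3UU1jfYWBhg=="/>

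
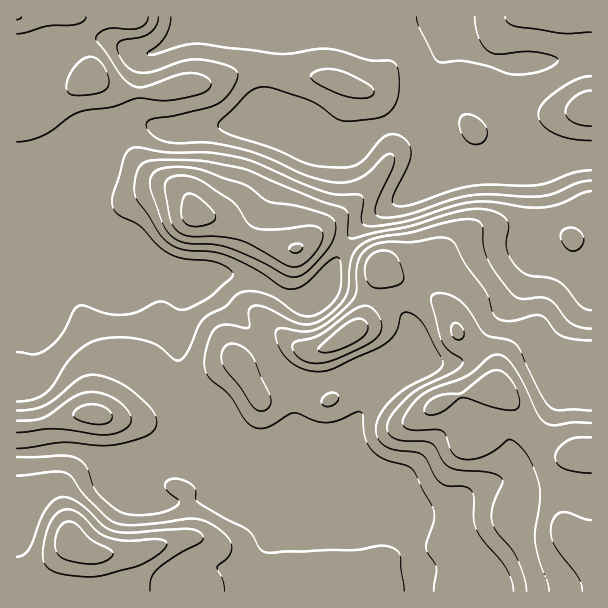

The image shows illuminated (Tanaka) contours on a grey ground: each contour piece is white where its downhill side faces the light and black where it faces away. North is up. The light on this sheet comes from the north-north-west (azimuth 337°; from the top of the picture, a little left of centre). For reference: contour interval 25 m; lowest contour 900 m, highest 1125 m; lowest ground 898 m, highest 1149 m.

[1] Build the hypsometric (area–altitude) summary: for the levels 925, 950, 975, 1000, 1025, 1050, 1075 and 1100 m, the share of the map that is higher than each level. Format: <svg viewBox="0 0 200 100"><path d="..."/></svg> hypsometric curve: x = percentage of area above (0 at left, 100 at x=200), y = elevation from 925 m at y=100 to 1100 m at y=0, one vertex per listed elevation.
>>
<svg viewBox="0 0 200 100"><path d="M173 100l-13-14-24-15-21-14-36-14-29-14-22-15-14-14"/></svg>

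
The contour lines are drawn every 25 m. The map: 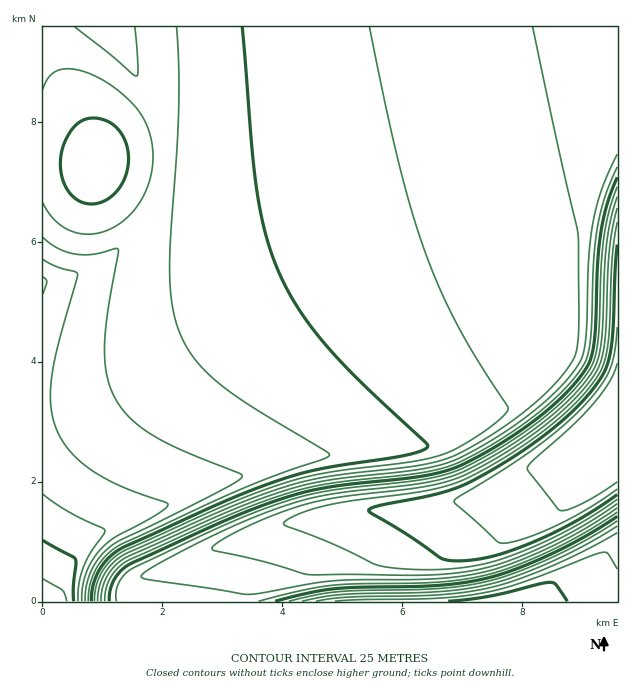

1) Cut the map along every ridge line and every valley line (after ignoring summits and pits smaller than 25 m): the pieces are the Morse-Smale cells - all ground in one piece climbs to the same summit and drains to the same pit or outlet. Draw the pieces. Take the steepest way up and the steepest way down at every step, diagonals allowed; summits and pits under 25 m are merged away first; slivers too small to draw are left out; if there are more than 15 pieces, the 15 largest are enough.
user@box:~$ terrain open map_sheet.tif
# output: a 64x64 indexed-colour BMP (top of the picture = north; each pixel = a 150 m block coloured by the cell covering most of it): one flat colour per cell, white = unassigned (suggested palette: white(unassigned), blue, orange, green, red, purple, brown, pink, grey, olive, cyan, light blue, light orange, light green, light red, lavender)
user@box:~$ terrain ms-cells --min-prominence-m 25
<image width="64" height="64" href="data:image/bmp;base64,Qk12CAAAAAAAAHYAAAAoAAAAQAAAAEAAAAABAAQAAAAAAAAIAAATCwAAEwsAABAAAAAAAAAA////ALR3HwAOf/8ALKAsACgn1gC9Z5QAS1aMAMJ34wB/f38AIr28AM++FwDox64AeLv/AIrfmACWmP8A1bDFABERERERERERERETMzMzMzMzMzMzMzMzMzMzMzMzMzMzERERERERERERERMzMzMzMzMzMzMzMzMzMzMzMzMzMzMREREREREREREREzMzMzMzMzMzMzMzMzMzMzMzMzMzMxERERERERERERERMzMzMzMzMzMzMzMzMzMzMzMzMzMzEREREREREREREREzMzMzMzMzMzMzMzMzMzMzMzMzMzMRERERERERERERETMzMzMzMzMzMzMzMzMzMzMzMzMzMxERERERERERERERMzMzMzMzMzMzMzMzMzMzMzMzMzMzERERERERERERERETMzMzMzMzMzMzMzMzMzMzMzMzMzMRERERERERERERERERMzMzMzMzMzMzMzMzMzMzMzMzMxERERERERERERERERERERMzMzMzMzMzMzMzMzMzMzMzEREREREREREREREREREREREREREREzMzMzMzMzMzMzMRERERERERERERERERERERERERERERERMzMzMzMzMzMxEREREREREREREREREREREREREREREREREzMzMzMzMzEREREREREREREREREREREREREREREREREREzMzMzMzMREREREREREREREREREREREREREREREREREREzMzMzMxEREREREREREREREREREREREREREREREREREREzMzMzERERERERERERERERERERERERERERERERERERERMzMzMRERERERERERERERERERERERERERERERERERERERMzMxERERERERERERERERERERERERERERERERERERERERMzERERERERERERERERERERERERERERERERERERERERERMREREREREREREREREREREREREREREREREREREREREREREREREREREREREREREREREREREREREREREREREREREREREREREREREREREREREREREREREREREREREREREREREREREREREREREREREREREREREREREREREREREREREREREREREREREREREREREREREREREREREREREREREREREREREREREREREREREREREREREREREREREREREREREREREREREREREREREREREREREREREREREREREREREREREREREREREREREREREREREREREREREREREREREREREREREREREREREREREREREREREREREREREREREREREREREREREREREREREREREREREREREREREREREREREREREREREREREREREREREREREREREREREREREREREREREREREREREREREREREREREREREREREREREREREREREREREREREREREREREREREREREREREREREREREREREREREREREREREREREREREREREREREREREREREREREREREREREREREREREREREREREREREREREREREREREREREREREREREREREREREREREREREREREREREREREREREREREREREREREREREREVVVERERERERERERERERERERERERERERERERERERERERVVVVERERERERERERERERERERERERERERERERERERERFVVVVVEREREREREREREREREREREREREREREREREREREVVVVVVRERERERERERERERERERERERERERERERERERERVVVVVVURERERERERERERERERERERERERERERERERERFVVVVVVVEREREREREREREREREREREREREREREREREREVVVVVVVURERERERERERERERERERERERERERERERERERVVVVVVVVERERERERERERERERERERERERERERERERERFVVVVVVVUREREREREREREREREREREREREREREREREREVVVVVVVVVERERERERERERERERERERERERERERERERERVVVVVVVVURERERERERERERERERERERERERERERERERFVVVVVVVVREREREREREREREREREREREREREREREREREVVVVVVVVVEiIiIiIRERERERERERERERERERERERERERREREREREQiIiIiIiIiIiERERERERERERERERERERERFERERERERCIiIiIiIiIiIiIhEREREREREREREREREREUREREREREIiIiIiIiIiIiIiIiIRERERERERERERERERREREREREQiIiIiIiIiIiIiIiIiIiIRERERERERERERFERERERERCIiIiIiIiIiIiIiIiIiIiIiEREREREREREURERERERCIiIiIiIiIiIiIiIiIiIiIiIiIiERERERERREREREREIiIiIiIiIiIiIiIiIiIiIiIiIiIiIiERERFEREREREQiIiIiIiIiIiIiIiIiIiIiIiIiIiIiIiIhEUREREREQiIiIiIiIiIiIiIiIiIiIiIiIiIiIiIiIiIiRERERERCIiIiIiIiIiIiIiIiIiIiIiIiIiIiIiIiIiJERERERCIiIiIiIiIiIiIiIiIiIiIiIiIiIiIiIiIiIkRERERCIiIiIiIiIiIiIiIiIiIiIiIiIiIiIiIiIiIiREREREIiIiIiIiIiIiIiIiIiIiIiIiIiIiIiIiIiIiJEREREIiIiIiIiIiIiIiIiIiIiIiIiIiIiIiIiIiIiIkREREIiIiIiIiIiIiIiIiIiIiIiIiIiIiIiIiIiIiIi"/>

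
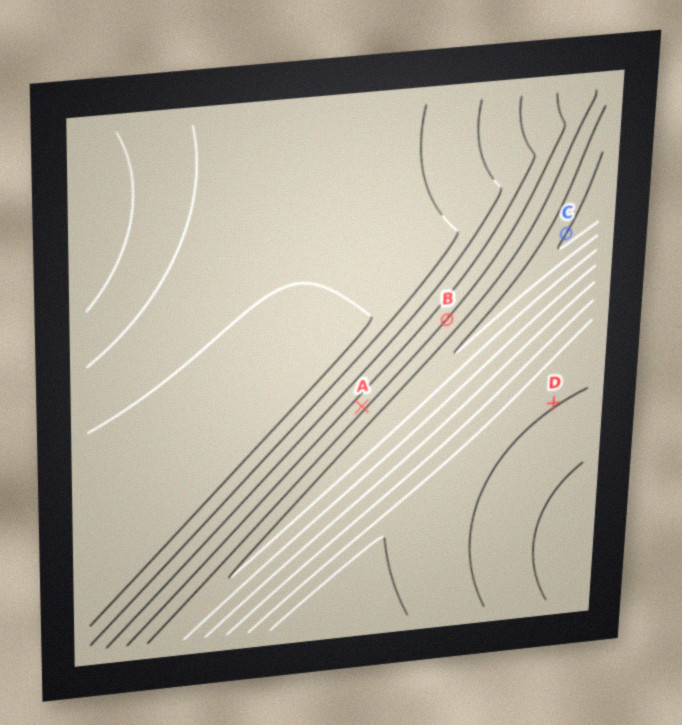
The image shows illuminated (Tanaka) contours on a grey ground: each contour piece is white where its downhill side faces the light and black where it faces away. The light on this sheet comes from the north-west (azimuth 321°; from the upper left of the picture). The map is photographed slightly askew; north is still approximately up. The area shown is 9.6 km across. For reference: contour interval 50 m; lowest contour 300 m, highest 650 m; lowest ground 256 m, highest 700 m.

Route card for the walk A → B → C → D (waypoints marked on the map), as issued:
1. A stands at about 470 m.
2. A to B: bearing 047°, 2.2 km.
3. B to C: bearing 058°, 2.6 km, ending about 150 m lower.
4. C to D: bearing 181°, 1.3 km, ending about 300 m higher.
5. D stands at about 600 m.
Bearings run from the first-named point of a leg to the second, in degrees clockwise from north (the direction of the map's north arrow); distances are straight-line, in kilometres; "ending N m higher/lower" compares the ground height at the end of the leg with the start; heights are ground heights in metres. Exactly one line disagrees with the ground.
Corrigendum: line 4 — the distance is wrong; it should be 3.2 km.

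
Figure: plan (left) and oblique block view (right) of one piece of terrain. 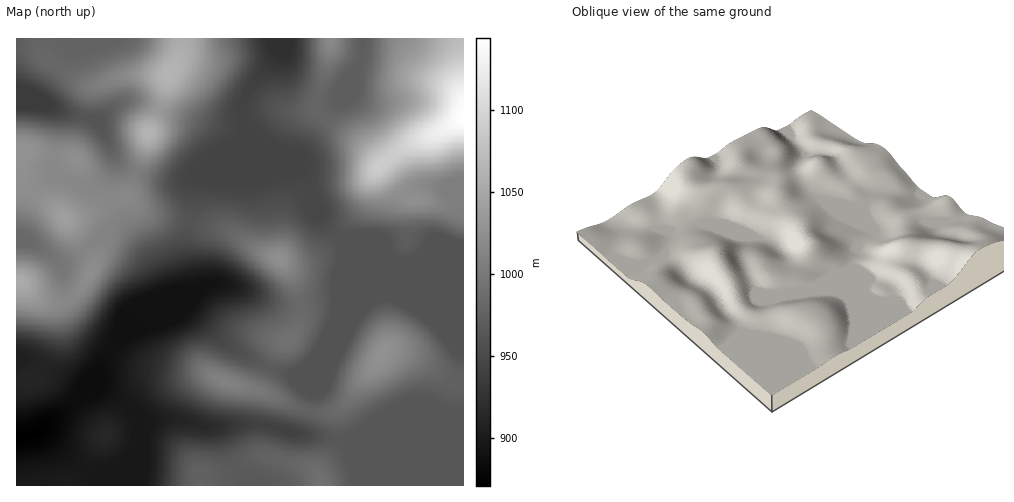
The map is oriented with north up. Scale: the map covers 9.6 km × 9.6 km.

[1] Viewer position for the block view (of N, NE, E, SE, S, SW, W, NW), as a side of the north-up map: SE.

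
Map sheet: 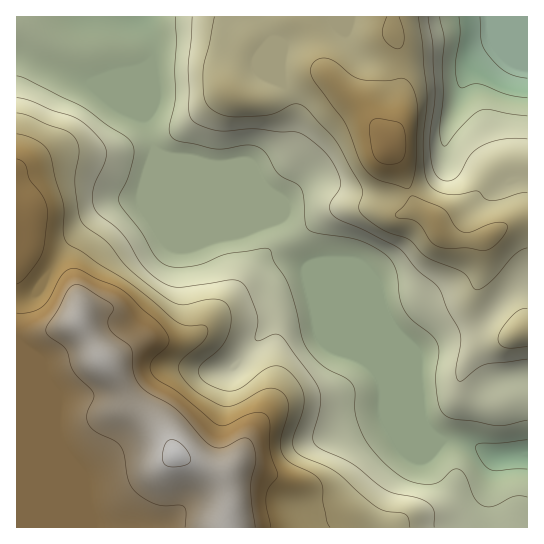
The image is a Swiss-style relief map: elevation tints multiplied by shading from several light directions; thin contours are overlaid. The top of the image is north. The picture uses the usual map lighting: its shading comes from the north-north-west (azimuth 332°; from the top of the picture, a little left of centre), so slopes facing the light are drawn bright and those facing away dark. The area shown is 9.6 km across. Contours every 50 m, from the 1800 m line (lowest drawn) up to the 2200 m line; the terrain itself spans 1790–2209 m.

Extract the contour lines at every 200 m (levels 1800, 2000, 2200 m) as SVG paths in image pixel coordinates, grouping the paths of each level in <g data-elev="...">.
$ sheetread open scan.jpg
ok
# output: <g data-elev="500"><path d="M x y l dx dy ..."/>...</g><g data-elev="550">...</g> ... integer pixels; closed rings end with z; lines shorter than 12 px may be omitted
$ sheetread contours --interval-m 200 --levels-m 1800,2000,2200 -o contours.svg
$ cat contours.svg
<g data-elev="1800"><path d="M527 78l-12-2-9-4-9-7-10-11-6-13-1-24"/></g><g data-elev="2000"><path d="M410 527l-2-9-3-4-19-3-8-3-43-36-32-15-7-6-3-5 0-7 10-28 1-14-6-15-12-13-8-3-9 1-8 5-18 14-10 5-15-2-9-5-7-5-4-6 2-7 21-18 8-15 2-16-4-12-5-4-8-2-28 6-9-1-15-9-32-25-22-27-22-16-6-8-5-37 4-32-4-12-10-8-18-5-20-10-10-2"/><path d="M527 308l-8 2-8 7-10 13-3 9 2 6 6 3 21-1"/><path d="M527 192l-9 2-19 6-9 0-5-2-7-7-20 4-11-1-12-4-7-7-3-12-2-24 4-56-8-74"/><path d="M214 17l-11 57 2 25 2 6 6 5 13 6 17 1 28-3 23-10 9 2 32 34 25 43 3 10-4 14 4 8 20 15 26 9 13 14 6 5 35 15 4 4 8 12 6 0 6-5 27-29 7-5 6-2"/></g><g data-elev="2200"><path d="M167 466l15 0 7-3 1-2 0-6-4-6-7-7-5-2-7 1-3 8-1 12z"/></g>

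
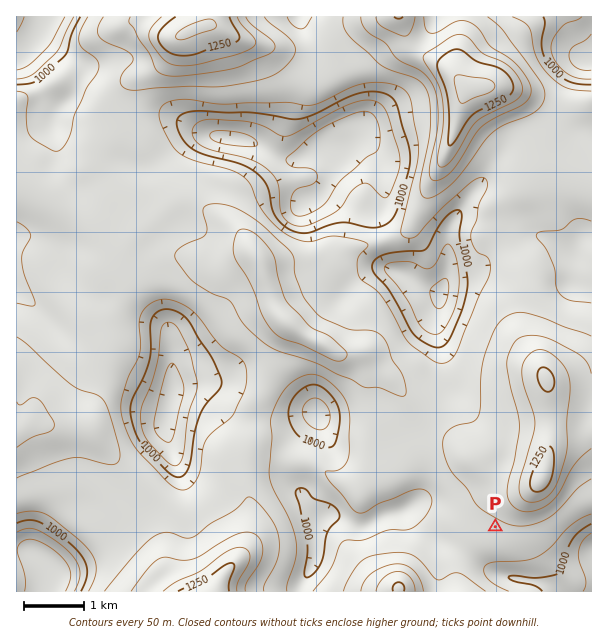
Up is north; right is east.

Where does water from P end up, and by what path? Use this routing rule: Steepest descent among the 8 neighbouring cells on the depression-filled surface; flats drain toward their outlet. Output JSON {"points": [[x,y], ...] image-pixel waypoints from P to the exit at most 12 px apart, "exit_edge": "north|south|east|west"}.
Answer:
{"points": [[495, 527], [495, 539], [495, 551], [495, 563], [501, 575], [513, 578], [525, 579], [537, 582], [549, 585], [557, 591]], "exit_edge": "south"}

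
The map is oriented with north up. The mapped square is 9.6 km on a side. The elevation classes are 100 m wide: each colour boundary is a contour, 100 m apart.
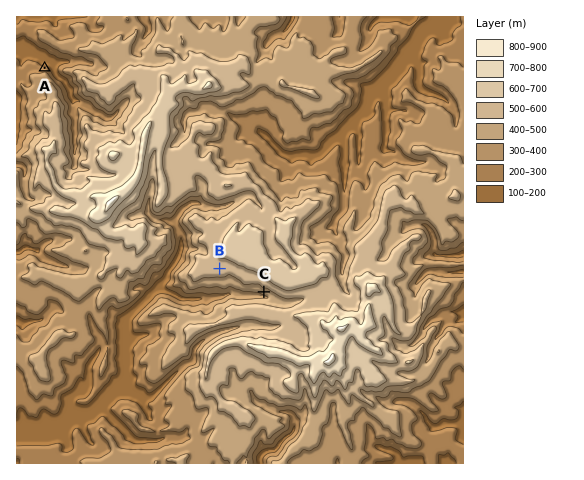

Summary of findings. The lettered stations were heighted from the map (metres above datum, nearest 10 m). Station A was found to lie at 230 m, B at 550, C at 450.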